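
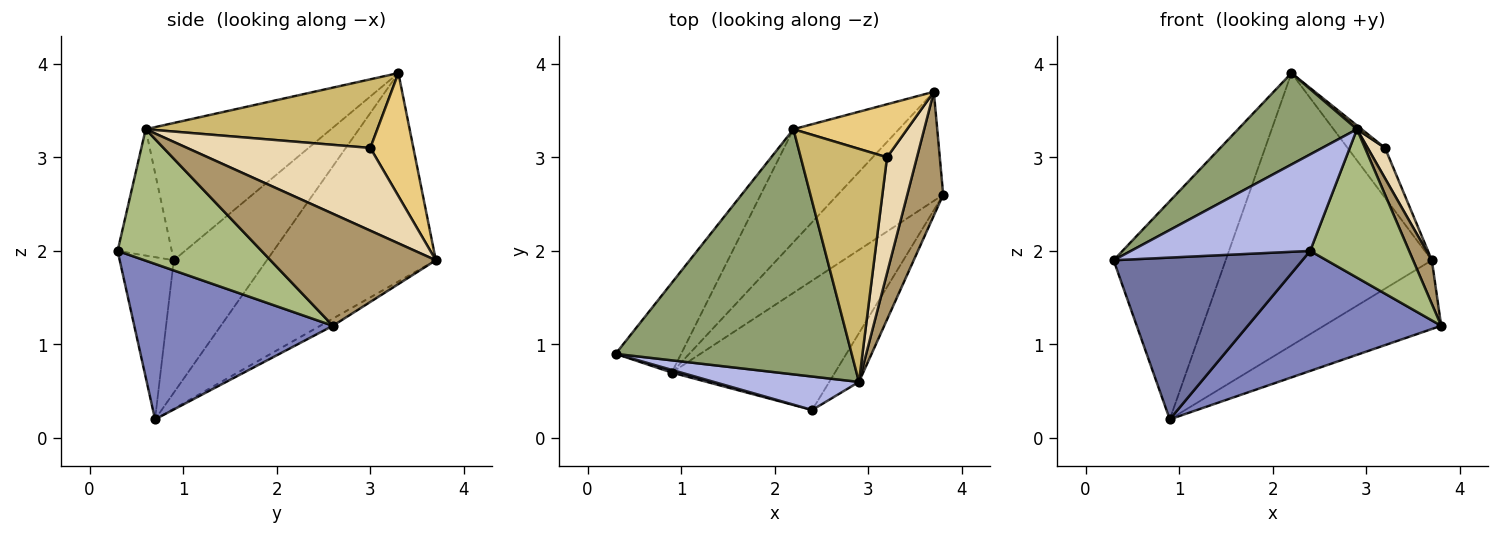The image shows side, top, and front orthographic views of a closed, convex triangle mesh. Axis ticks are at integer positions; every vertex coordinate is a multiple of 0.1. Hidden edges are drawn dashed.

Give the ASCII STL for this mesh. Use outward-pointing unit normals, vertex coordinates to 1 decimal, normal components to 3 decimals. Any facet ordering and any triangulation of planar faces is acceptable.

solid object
 facet normal -0.275 -0.961 0.016
  outer loop
   vertex 0.9 0.7 0.2
   vertex 2.4 0.3 2.0
   vertex 0.3 0.9 1.9
  endloop
 endfacet
 facet normal 0.573 -0.558 -0.601
  outer loop
   vertex 0.9 0.7 0.2
   vertex 3.8 2.6 1.2
   vertex 2.4 0.3 2.0
  endloop
 endfacet
 facet normal -0.609 0.733 -0.301
  outer loop
   vertex 0.9 0.7 0.2
   vertex 0.3 0.9 1.9
   vertex 2.2 3.3 3.9
  endloop
 endfacet
 facet normal -0.275 -0.908 0.315
  outer loop
   vertex 2.9 0.6 3.3
   vertex 0.3 0.9 1.9
   vertex 2.4 0.3 2.0
  endloop
 endfacet
 facet normal -0.478 -0.307 0.823
  outer loop
   vertex 2.9 0.6 3.3
   vertex 2.2 3.3 3.9
   vertex 0.3 0.9 1.9
  endloop
 endfacet
 facet normal 0.810 -0.557 -0.183
  outer loop
   vertex 2.9 0.6 3.3
   vertex 2.4 0.3 2.0
   vertex 3.8 2.6 1.2
  endloop
 endfacet
 facet normal -0.057 0.532 -0.845
  outer loop
   vertex 3.7 3.7 1.9
   vertex 3.8 2.6 1.2
   vertex 0.9 0.7 0.2
  endloop
 endfacet
 facet normal -0.604 0.736 -0.305
  outer loop
   vertex 3.7 3.7 1.9
   vertex 0.9 0.7 0.2
   vertex 2.2 3.3 3.9
  endloop
 endfacet
 facet normal 0.947 -0.107 0.304
  outer loop
   vertex 3.7 3.7 1.9
   vertex 2.9 0.6 3.3
   vertex 3.8 2.6 1.2
  endloop
 endfacet
 facet normal 0.622 -0.013 0.783
  outer loop
   vertex 3.2 3.0 3.1
   vertex 2.2 3.3 3.9
   vertex 2.9 0.6 3.3
  endloop
 endfacet
 facet normal 0.619 0.538 0.572
  outer loop
   vertex 3.2 3.0 3.1
   vertex 3.7 3.7 1.9
   vertex 2.2 3.3 3.9
  endloop
 endfacet
 facet normal 0.937 -0.089 0.338
  outer loop
   vertex 3.2 3.0 3.1
   vertex 2.9 0.6 3.3
   vertex 3.7 3.7 1.9
  endloop
 endfacet
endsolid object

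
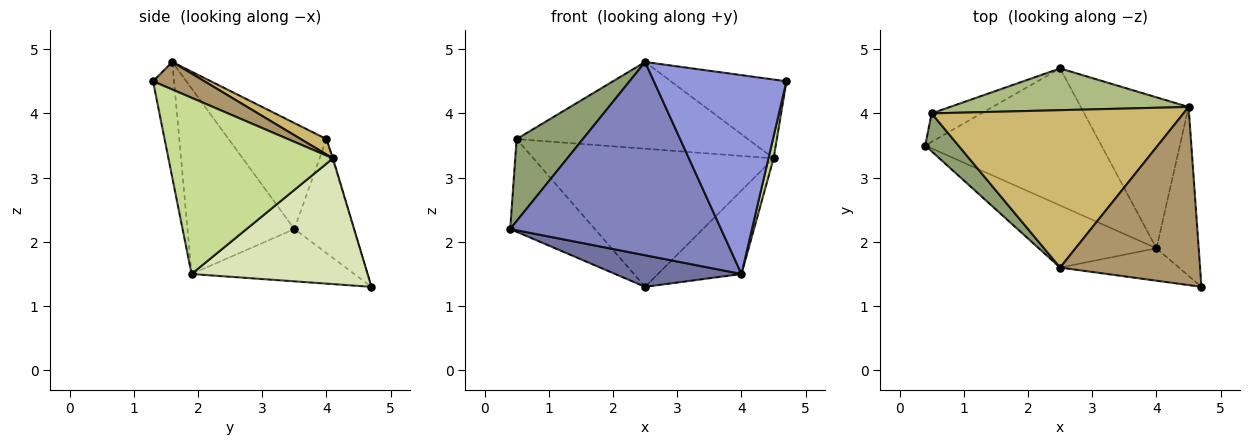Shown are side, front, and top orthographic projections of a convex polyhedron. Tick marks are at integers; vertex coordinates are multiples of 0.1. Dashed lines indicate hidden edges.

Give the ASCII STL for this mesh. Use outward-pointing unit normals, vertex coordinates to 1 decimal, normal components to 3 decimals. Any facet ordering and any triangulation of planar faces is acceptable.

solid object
 facet normal -0.278 -0.216 -0.936
  outer loop
   vertex 4.0 1.9 1.5
   vertex 0.4 3.5 2.2
   vertex 2.5 4.7 1.3
  endloop
 endfacet
 facet normal -0.435 -0.857 -0.276
  outer loop
   vertex 4.0 1.9 1.5
   vertex 2.5 1.6 4.8
   vertex 0.4 3.5 2.2
  endloop
 endfacet
 facet normal -0.155 -0.975 -0.159
  outer loop
   vertex 4.0 1.9 1.5
   vertex 4.7 1.3 4.5
   vertex 2.5 1.6 4.8
  endloop
 endfacet
 facet normal -0.558 0.793 -0.244
  outer loop
   vertex 0.5 4.0 3.6
   vertex 2.5 4.7 1.3
   vertex 0.4 3.5 2.2
  endloop
 endfacet
 facet normal -0.802 -0.543 0.251
  outer loop
   vertex 0.5 4.0 3.6
   vertex 0.4 3.5 2.2
   vertex 2.5 1.6 4.8
  endloop
 endfacet
 facet normal -0.002 0.957 0.289
  outer loop
   vertex 4.5 4.1 3.3
   vertex 2.5 4.7 1.3
   vertex 0.5 4.0 3.6
  endloop
 endfacet
 facet normal 0.972 -0.030 -0.233
  outer loop
   vertex 4.5 4.1 3.3
   vertex 4.7 1.3 4.5
   vertex 4.0 1.9 1.5
  endloop
 endfacet
 facet normal 0.714 0.339 -0.613
  outer loop
   vertex 4.5 4.1 3.3
   vertex 4.0 1.9 1.5
   vertex 2.5 4.7 1.3
  endloop
 endfacet
 facet normal 0.177 0.398 0.900
  outer loop
   vertex 4.5 4.1 3.3
   vertex 2.5 1.6 4.8
   vertex 4.7 1.3 4.5
  endloop
 endfacet
 facet normal 0.054 0.482 0.875
  outer loop
   vertex 4.5 4.1 3.3
   vertex 0.5 4.0 3.6
   vertex 2.5 1.6 4.8
  endloop
 endfacet
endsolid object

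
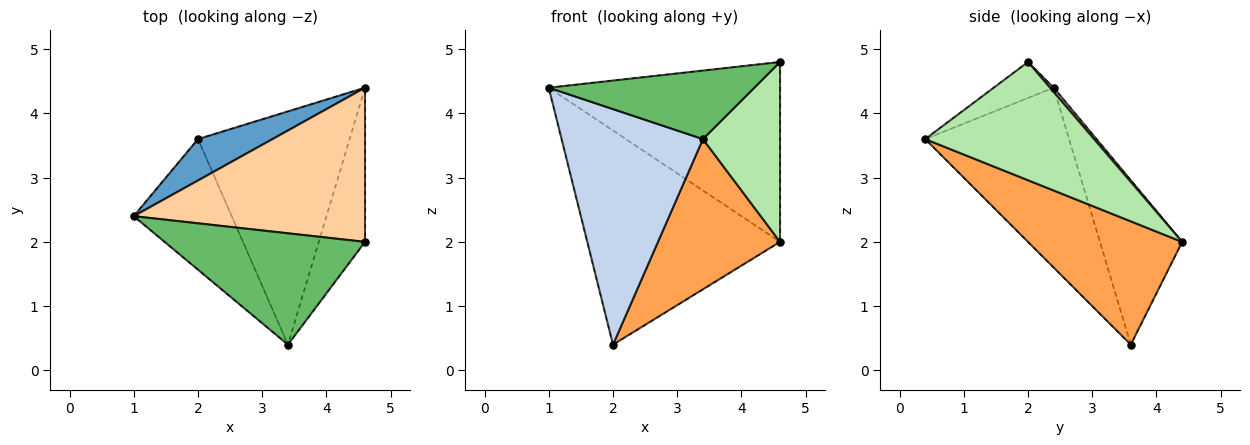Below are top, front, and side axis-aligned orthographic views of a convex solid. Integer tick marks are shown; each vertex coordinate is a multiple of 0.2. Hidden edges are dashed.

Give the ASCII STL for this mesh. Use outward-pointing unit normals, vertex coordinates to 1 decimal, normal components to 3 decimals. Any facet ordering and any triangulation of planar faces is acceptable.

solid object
 facet normal -0.386 0.906 0.175
  outer loop
   vertex 2.0 3.6 0.4
   vertex 1.0 2.4 4.4
   vertex 4.6 4.4 2.0
  endloop
 endfacet
 facet normal -0.665 -0.653 -0.362
  outer loop
   vertex 2.0 3.6 0.4
   vertex 3.4 0.4 3.6
   vertex 1.0 2.4 4.4
  endloop
 endfacet
 facet normal 0.565 -0.447 -0.694
  outer loop
   vertex 2.0 3.6 0.4
   vertex 4.6 4.4 2.0
   vertex 3.4 0.4 3.6
  endloop
 endfacet
 facet normal 0.012 0.759 0.651
  outer loop
   vertex 4.6 2.0 4.8
   vertex 4.6 4.4 2.0
   vertex 1.0 2.4 4.4
  endloop
 endfacet
 facet normal -0.151 -0.518 0.842
  outer loop
   vertex 4.6 2.0 4.8
   vertex 1.0 2.4 4.4
   vertex 3.4 0.4 3.6
  endloop
 endfacet
 facet normal 0.857 -0.391 -0.335
  outer loop
   vertex 4.6 2.0 4.8
   vertex 3.4 0.4 3.6
   vertex 4.6 4.4 2.0
  endloop
 endfacet
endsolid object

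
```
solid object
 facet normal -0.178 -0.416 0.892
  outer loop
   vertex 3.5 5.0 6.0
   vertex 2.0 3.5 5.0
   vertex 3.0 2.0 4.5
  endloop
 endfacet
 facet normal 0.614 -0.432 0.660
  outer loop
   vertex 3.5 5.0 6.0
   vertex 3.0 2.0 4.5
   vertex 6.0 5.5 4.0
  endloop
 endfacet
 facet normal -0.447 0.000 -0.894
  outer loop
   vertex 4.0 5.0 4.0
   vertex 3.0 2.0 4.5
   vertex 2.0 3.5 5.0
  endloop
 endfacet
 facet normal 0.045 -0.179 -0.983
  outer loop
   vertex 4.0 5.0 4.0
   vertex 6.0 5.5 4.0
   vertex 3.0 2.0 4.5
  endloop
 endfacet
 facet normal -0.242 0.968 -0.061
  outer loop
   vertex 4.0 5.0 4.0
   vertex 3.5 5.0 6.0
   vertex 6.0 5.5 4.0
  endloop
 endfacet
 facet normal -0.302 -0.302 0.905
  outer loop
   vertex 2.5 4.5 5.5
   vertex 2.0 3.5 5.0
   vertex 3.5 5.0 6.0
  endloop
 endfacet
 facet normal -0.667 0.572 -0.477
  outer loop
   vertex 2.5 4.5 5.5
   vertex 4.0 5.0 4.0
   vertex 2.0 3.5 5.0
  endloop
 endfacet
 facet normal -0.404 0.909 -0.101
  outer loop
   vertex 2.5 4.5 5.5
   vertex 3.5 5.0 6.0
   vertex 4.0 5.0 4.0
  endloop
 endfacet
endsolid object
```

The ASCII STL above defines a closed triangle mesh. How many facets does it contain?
8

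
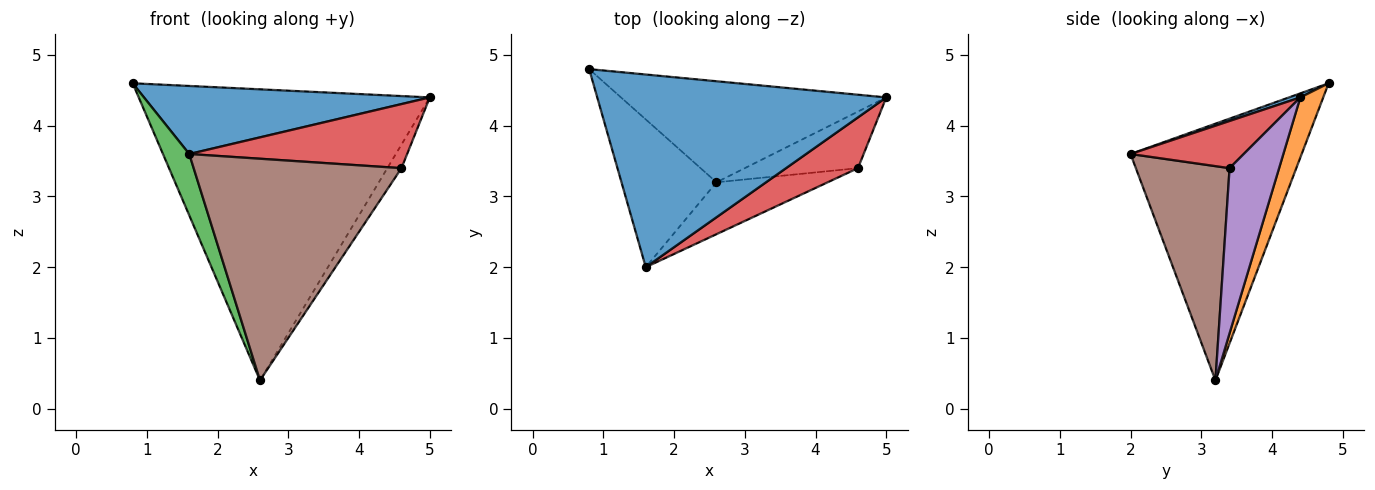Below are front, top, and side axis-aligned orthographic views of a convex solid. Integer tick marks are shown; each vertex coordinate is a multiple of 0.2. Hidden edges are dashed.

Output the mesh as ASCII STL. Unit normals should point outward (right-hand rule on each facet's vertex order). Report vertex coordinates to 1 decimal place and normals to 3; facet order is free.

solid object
 facet normal 0.013 -0.333 0.943
  outer loop
   vertex 1.6 2.0 3.6
   vertex 5.0 4.4 4.4
   vertex 0.8 4.8 4.6
  endloop
 endfacet
 facet normal 0.074 0.942 -0.327
  outer loop
   vertex 2.6 3.2 0.4
   vertex 0.8 4.8 4.6
   vertex 5.0 4.4 4.4
  endloop
 endfacet
 facet normal -0.928 -0.143 -0.344
  outer loop
   vertex 2.6 3.2 0.4
   vertex 1.6 2.0 3.6
   vertex 0.8 4.8 4.6
  endloop
 endfacet
 facet normal 0.377 -0.726 0.575
  outer loop
   vertex 4.6 3.4 3.4
   vertex 5.0 4.4 4.4
   vertex 1.6 2.0 3.6
  endloop
 endfacet
 facet normal 0.803 0.229 -0.550
  outer loop
   vertex 4.6 3.4 3.4
   vertex 2.6 3.2 0.4
   vertex 5.0 4.4 4.4
  endloop
 endfacet
 facet normal 0.402 -0.891 -0.209
  outer loop
   vertex 4.6 3.4 3.4
   vertex 1.6 2.0 3.6
   vertex 2.6 3.2 0.4
  endloop
 endfacet
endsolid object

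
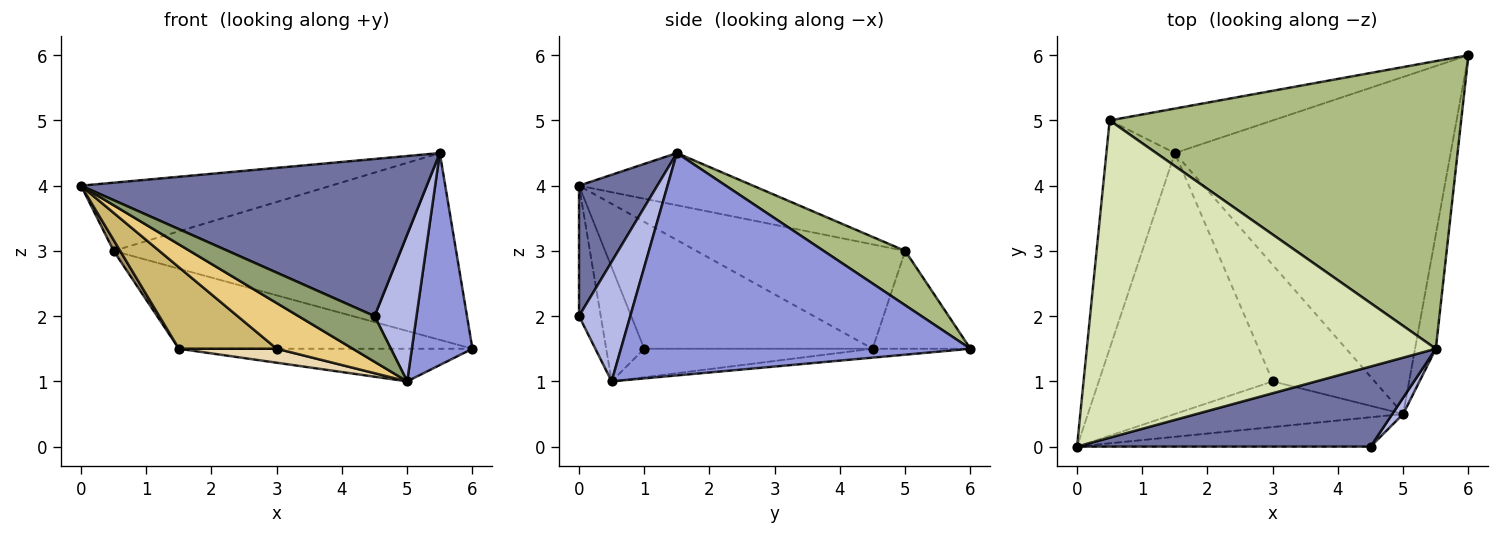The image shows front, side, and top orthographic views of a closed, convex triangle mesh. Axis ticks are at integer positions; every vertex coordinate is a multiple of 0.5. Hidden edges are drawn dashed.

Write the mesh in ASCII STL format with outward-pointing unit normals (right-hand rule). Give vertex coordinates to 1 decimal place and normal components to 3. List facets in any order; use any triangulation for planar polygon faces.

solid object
 facet normal 0.198 -0.873 0.445
  outer loop
   vertex 5.5 1.5 4.5
   vertex 0.0 0.0 4.0
   vertex 4.5 0.0 2.0
  endloop
 endfacet
 facet normal -0.032 0.096 -0.995
  outer loop
   vertex 5.0 0.5 1.0
   vertex 1.5 4.5 1.5
   vertex 6.0 6.0 1.5
  endloop
 endfacet
 facet normal 0.981 -0.170 -0.092
  outer loop
   vertex 5.0 0.5 1.0
   vertex 6.0 6.0 1.5
   vertex 5.5 1.5 4.5
  endloop
 endfacet
 facet normal 0.772 -0.632 0.070
  outer loop
   vertex 5.0 0.5 1.0
   vertex 5.5 1.5 4.5
   vertex 4.5 0.0 2.0
  endloop
 endfacet
 facet normal -0.234 -0.818 -0.526
  outer loop
   vertex 5.0 0.5 1.0
   vertex 4.5 0.0 2.0
   vertex 0.0 0.0 4.0
  endloop
 endfacet
 facet normal 0.129 0.540 0.832
  outer loop
   vertex 0.5 5.0 3.0
   vertex 5.5 1.5 4.5
   vertex 6.0 6.0 1.5
  endloop
 endfacet
 facet normal -0.280 0.839 -0.466
  outer loop
   vertex 0.5 5.0 3.0
   vertex 6.0 6.0 1.5
   vertex 1.5 4.5 1.5
  endloop
 endfacet
 facet normal -0.145 0.208 0.967
  outer loop
   vertex 0.5 5.0 3.0
   vertex 0.0 0.0 4.0
   vertex 5.5 1.5 4.5
  endloop
 endfacet
 facet normal -0.836 -0.026 -0.548
  outer loop
   vertex 0.5 5.0 3.0
   vertex 1.5 4.5 1.5
   vertex 0.0 0.0 4.0
  endloop
 endfacet
 facet normal -0.571 -0.245 -0.783
  outer loop
   vertex 3.0 1.0 1.5
   vertex 0.0 0.0 4.0
   vertex 1.5 4.5 1.5
  endloop
 endfacet
 facet normal -0.333 -0.667 -0.667
  outer loop
   vertex 3.0 1.0 1.5
   vertex 5.0 0.5 1.0
   vertex 0.0 0.0 4.0
  endloop
 endfacet
 facet normal -0.268 -0.115 -0.957
  outer loop
   vertex 3.0 1.0 1.5
   vertex 1.5 4.5 1.5
   vertex 5.0 0.5 1.0
  endloop
 endfacet
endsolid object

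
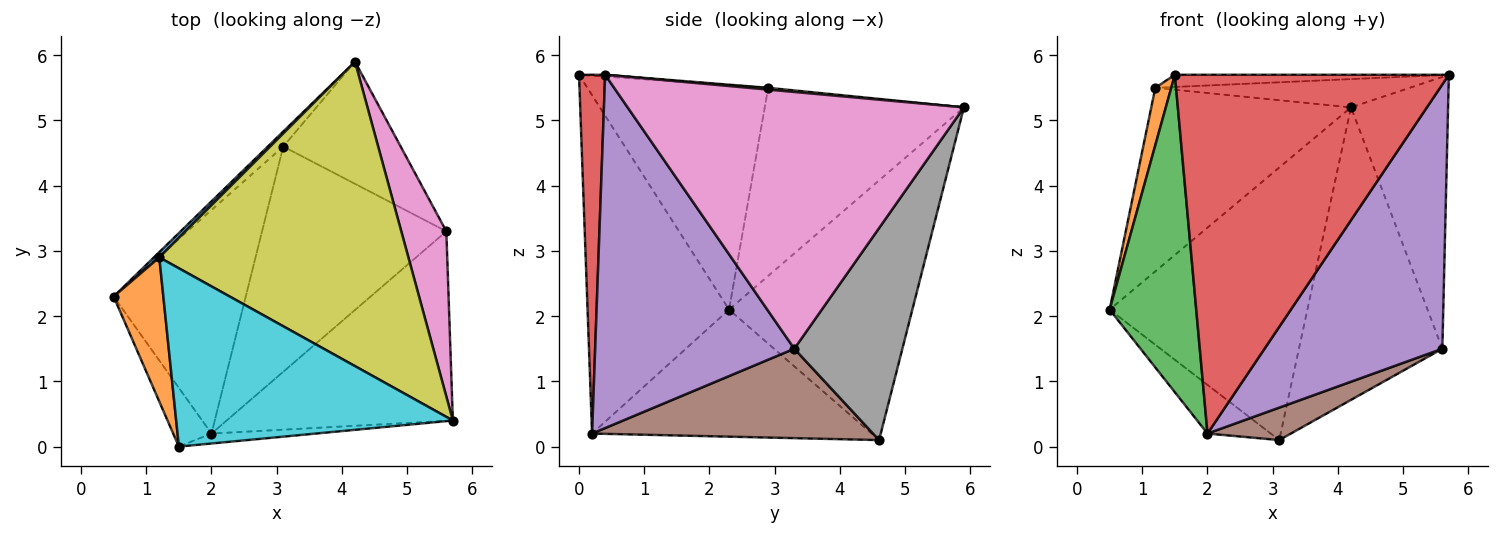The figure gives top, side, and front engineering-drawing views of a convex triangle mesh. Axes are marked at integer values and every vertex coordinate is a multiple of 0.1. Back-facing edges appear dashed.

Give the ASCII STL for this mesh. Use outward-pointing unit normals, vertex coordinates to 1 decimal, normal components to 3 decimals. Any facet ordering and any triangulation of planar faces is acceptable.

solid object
 facet normal -0.679 0.733 -0.040
  outer loop
   vertex 3.1 4.6 0.1
   vertex 0.5 2.3 2.1
   vertex 4.2 5.9 5.2
  endloop
 endfacet
 facet normal -0.685 0.155 -0.712
  outer loop
   vertex 2.0 0.2 0.2
   vertex 0.5 2.3 2.1
   vertex 3.1 4.6 0.1
  endloop
 endfacet
 facet normal -0.849 -0.520 -0.096
  outer loop
   vertex 1.5 0.0 5.7
   vertex 0.5 2.3 2.1
   vertex 2.0 0.2 0.2
  endloop
 endfacet
 facet normal 0.095 -0.995 -0.028
  outer loop
   vertex 1.5 0.0 5.7
   vertex 2.0 0.2 0.2
   vertex 5.7 0.4 5.7
  endloop
 endfacet
 facet normal 0.673 -0.601 -0.431
  outer loop
   vertex 5.6 3.3 1.5
   vertex 5.7 0.4 5.7
   vertex 2.0 0.2 0.2
  endloop
 endfacet
 facet normal 0.433 -0.128 -0.892
  outer loop
   vertex 5.6 3.3 1.5
   vertex 2.0 0.2 0.2
   vertex 3.1 4.6 0.1
  endloop
 endfacet
 facet normal 0.947 0.273 0.166
  outer loop
   vertex 5.6 3.3 1.5
   vertex 4.2 5.9 5.2
   vertex 5.7 0.4 5.7
  endloop
 endfacet
 facet normal 0.571 0.758 -0.316
  outer loop
   vertex 5.6 3.3 1.5
   vertex 3.1 4.6 0.1
   vertex 4.2 5.9 5.2
  endloop
 endfacet
 facet normal 0.007 0.092 0.996
  outer loop
   vertex 1.2 2.9 5.5
   vertex 5.7 0.4 5.7
   vertex 4.2 5.9 5.2
  endloop
 endfacet
 facet normal -0.006 0.068 0.998
  outer loop
   vertex 1.2 2.9 5.5
   vertex 1.5 0.0 5.7
   vertex 5.7 0.4 5.7
  endloop
 endfacet
 facet normal -0.706 0.708 0.020
  outer loop
   vertex 1.2 2.9 5.5
   vertex 4.2 5.9 5.2
   vertex 0.5 2.3 2.1
  endloop
 endfacet
 facet normal -0.973 -0.086 0.215
  outer loop
   vertex 1.2 2.9 5.5
   vertex 0.5 2.3 2.1
   vertex 1.5 0.0 5.7
  endloop
 endfacet
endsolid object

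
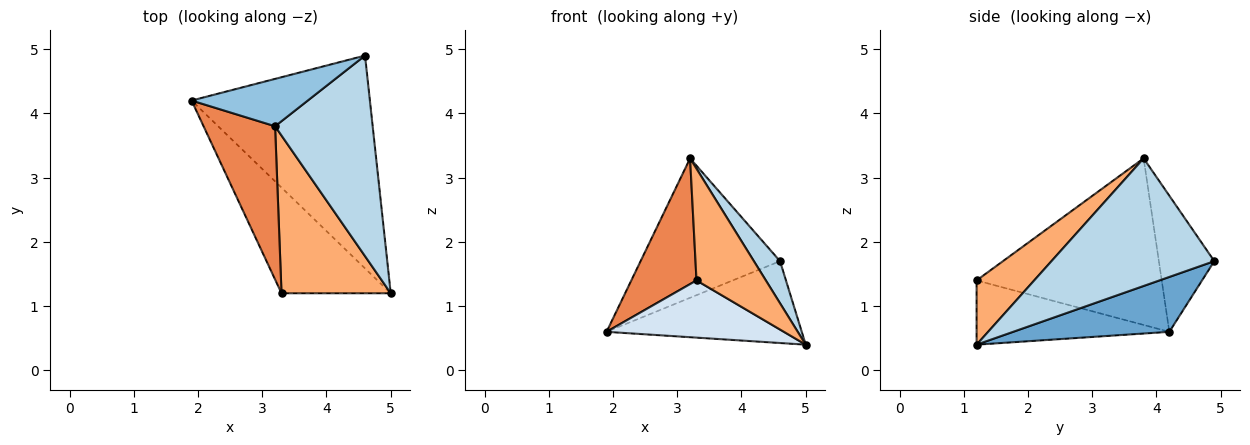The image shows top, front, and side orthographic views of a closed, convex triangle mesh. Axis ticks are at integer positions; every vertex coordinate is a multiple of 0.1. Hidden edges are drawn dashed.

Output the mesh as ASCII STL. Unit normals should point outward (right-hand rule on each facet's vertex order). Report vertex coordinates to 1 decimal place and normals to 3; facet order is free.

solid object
 facet normal 0.276 0.345 -0.897
  outer loop
   vertex 4.6 4.9 1.7
   vertex 5.0 1.2 0.4
   vertex 1.9 4.2 0.6
  endloop
 endfacet
 facet normal -0.352 0.886 0.301
  outer loop
   vertex 3.2 3.8 3.3
   vertex 4.6 4.9 1.7
   vertex 1.9 4.2 0.6
  endloop
 endfacet
 facet normal 0.788 -0.127 0.603
  outer loop
   vertex 3.2 3.8 3.3
   vertex 5.0 1.2 0.4
   vertex 4.6 4.9 1.7
  endloop
 endfacet
 facet normal -0.459 -0.423 -0.781
  outer loop
   vertex 3.3 1.2 1.4
   vertex 1.9 4.2 0.6
   vertex 5.0 1.2 0.4
  endloop
 endfacet
 facet normal -0.874 -0.308 0.375
  outer loop
   vertex 3.3 1.2 1.4
   vertex 3.2 3.8 3.3
   vertex 1.9 4.2 0.6
  endloop
 endfacet
 facet normal 0.433 -0.521 0.736
  outer loop
   vertex 3.3 1.2 1.4
   vertex 5.0 1.2 0.4
   vertex 3.2 3.8 3.3
  endloop
 endfacet
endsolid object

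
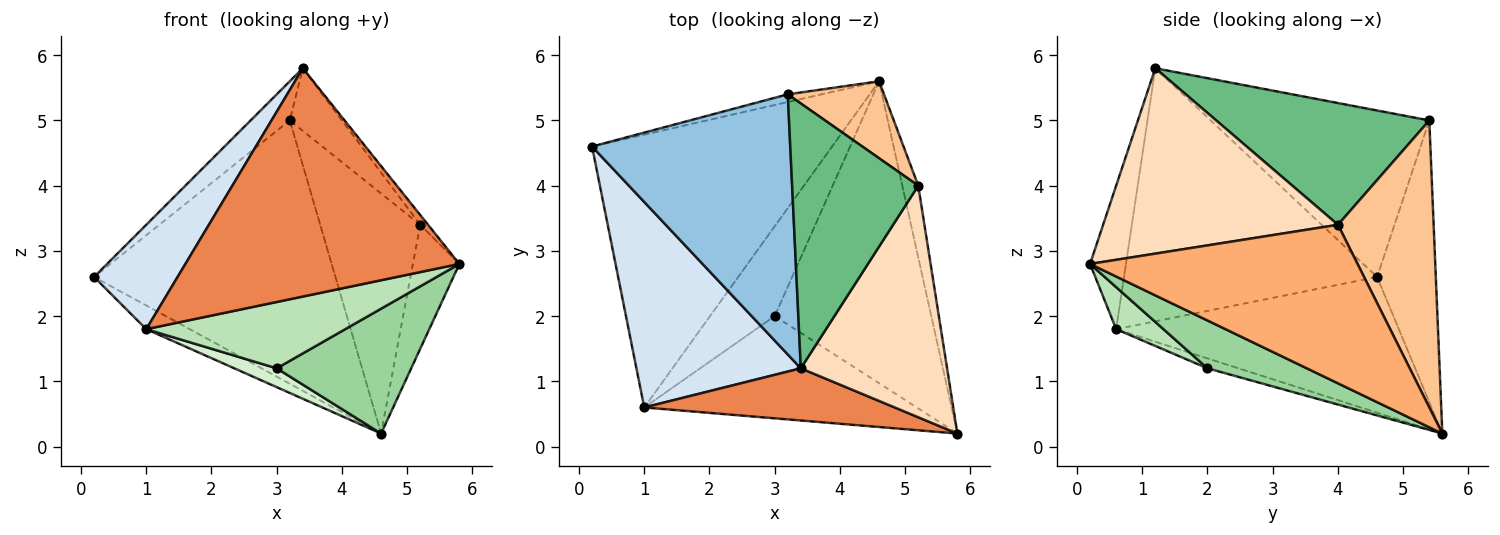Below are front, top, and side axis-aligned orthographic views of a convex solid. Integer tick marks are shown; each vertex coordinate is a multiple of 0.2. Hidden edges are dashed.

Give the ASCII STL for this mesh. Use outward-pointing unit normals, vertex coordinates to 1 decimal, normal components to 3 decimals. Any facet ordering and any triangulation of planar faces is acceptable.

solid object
 facet normal -0.236 0.971 -0.028
  outer loop
   vertex 3.2 5.4 5.0
   vertex 4.6 5.6 0.2
   vertex 0.2 4.6 2.6
  endloop
 endfacet
 facet normal -0.639 0.114 0.761
  outer loop
   vertex 3.2 5.4 5.0
   vertex 0.2 4.6 2.6
   vertex 3.4 1.2 5.8
  endloop
 endfacet
 facet normal -0.491 0.075 -0.868
  outer loop
   vertex 1.0 0.6 1.8
   vertex 0.2 4.6 2.6
   vertex 4.6 5.6 0.2
  endloop
 endfacet
 facet normal -0.808 -0.267 0.525
  outer loop
   vertex 1.0 0.6 1.8
   vertex 3.4 1.2 5.8
   vertex 0.2 4.6 2.6
  endloop
 endfacet
 facet normal -0.127 -0.967 0.221
  outer loop
   vertex 1.0 0.6 1.8
   vertex 5.8 0.2 2.8
   vertex 3.4 1.2 5.8
  endloop
 endfacet
 facet normal 0.980 0.170 -0.099
  outer loop
   vertex 5.2 4.0 3.4
   vertex 5.8 0.2 2.8
   vertex 4.6 5.6 0.2
  endloop
 endfacet
 facet normal 0.673 0.704 0.226
  outer loop
   vertex 5.2 4.0 3.4
   vertex 4.6 5.6 0.2
   vertex 3.2 5.4 5.0
  endloop
 endfacet
 facet normal 0.785 0.026 0.619
  outer loop
   vertex 5.2 4.0 3.4
   vertex 3.4 1.2 5.8
   vertex 5.8 0.2 2.8
  endloop
 endfacet
 facet normal 0.685 0.168 0.709
  outer loop
   vertex 5.2 4.0 3.4
   vertex 3.2 5.4 5.0
   vertex 3.4 1.2 5.8
  endloop
 endfacet
 facet normal 0.272 -0.368 -0.889
  outer loop
   vertex 3.0 2.0 1.2
   vertex 4.6 5.6 0.2
   vertex 5.8 0.2 2.8
  endloop
 endfacet
 facet normal 0.128 -0.540 -0.832
  outer loop
   vertex 3.0 2.0 1.2
   vertex 5.8 0.2 2.8
   vertex 1.0 0.6 1.8
  endloop
 endfacet
 facet normal -0.148 -0.203 -0.968
  outer loop
   vertex 3.0 2.0 1.2
   vertex 1.0 0.6 1.8
   vertex 4.6 5.6 0.2
  endloop
 endfacet
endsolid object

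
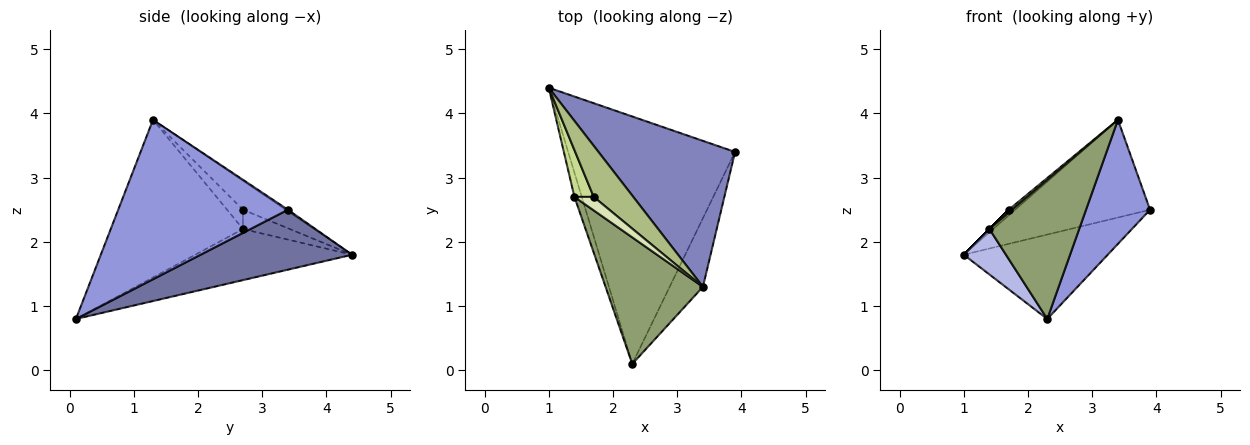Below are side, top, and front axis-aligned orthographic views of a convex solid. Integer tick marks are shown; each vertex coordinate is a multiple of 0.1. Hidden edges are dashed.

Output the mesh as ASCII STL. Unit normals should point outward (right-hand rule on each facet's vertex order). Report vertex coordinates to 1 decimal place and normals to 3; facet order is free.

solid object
 facet normal 0.322 0.306 -0.896
  outer loop
   vertex 2.3 0.1 0.8
   vertex 1.0 4.4 1.8
   vertex 3.9 3.4 2.5
  endloop
 endfacet
 facet normal -0.009 0.556 0.831
  outer loop
   vertex 3.4 1.3 3.9
   vertex 3.9 3.4 2.5
   vertex 1.0 4.4 1.8
  endloop
 endfacet
 facet normal 0.918 -0.346 -0.192
  outer loop
   vertex 3.4 1.3 3.9
   vertex 2.3 0.1 0.8
   vertex 3.9 3.4 2.5
  endloop
 endfacet
 facet normal -0.957 -0.257 -0.137
  outer loop
   vertex 1.4 2.7 2.2
   vertex 1.0 4.4 1.8
   vertex 2.3 0.1 0.8
  endloop
 endfacet
 facet normal -0.737 -0.500 0.455
  outer loop
   vertex 1.4 2.7 2.2
   vertex 2.3 0.1 0.8
   vertex 3.4 1.3 3.9
  endloop
 endfacet
 facet normal -0.589 0.088 0.803
  outer loop
   vertex 1.7 2.7 2.5
   vertex 3.4 1.3 3.9
   vertex 1.0 4.4 1.8
  endloop
 endfacet
 facet normal -0.707 0.000 0.707
  outer loop
   vertex 1.7 2.7 2.5
   vertex 1.0 4.4 1.8
   vertex 1.4 2.7 2.2
  endloop
 endfacet
 facet normal -0.699 -0.150 0.699
  outer loop
   vertex 1.7 2.7 2.5
   vertex 1.4 2.7 2.2
   vertex 3.4 1.3 3.9
  endloop
 endfacet
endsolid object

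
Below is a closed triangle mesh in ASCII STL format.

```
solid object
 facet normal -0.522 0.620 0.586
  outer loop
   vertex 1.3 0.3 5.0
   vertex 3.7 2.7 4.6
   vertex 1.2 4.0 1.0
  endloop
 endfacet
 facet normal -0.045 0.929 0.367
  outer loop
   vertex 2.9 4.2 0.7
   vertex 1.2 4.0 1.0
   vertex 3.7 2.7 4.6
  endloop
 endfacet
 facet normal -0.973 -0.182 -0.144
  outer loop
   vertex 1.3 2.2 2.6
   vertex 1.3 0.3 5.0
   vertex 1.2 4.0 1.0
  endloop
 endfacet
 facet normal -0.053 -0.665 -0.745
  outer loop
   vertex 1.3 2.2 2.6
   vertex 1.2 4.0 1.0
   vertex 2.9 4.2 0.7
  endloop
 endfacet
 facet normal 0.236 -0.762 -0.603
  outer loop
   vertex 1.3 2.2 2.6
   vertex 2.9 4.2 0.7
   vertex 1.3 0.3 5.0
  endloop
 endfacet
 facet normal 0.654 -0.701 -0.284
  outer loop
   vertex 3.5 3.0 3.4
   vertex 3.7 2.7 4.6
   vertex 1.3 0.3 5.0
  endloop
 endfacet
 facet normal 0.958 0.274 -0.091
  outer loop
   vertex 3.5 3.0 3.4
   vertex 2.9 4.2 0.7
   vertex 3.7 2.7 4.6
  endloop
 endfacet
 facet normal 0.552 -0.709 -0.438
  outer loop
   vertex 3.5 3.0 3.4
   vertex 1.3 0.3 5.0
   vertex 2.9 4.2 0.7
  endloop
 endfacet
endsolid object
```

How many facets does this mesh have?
8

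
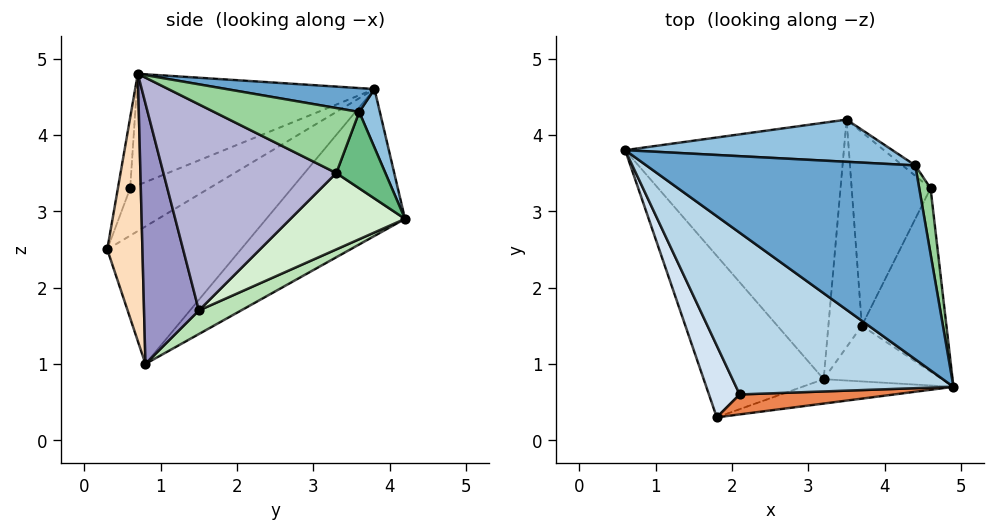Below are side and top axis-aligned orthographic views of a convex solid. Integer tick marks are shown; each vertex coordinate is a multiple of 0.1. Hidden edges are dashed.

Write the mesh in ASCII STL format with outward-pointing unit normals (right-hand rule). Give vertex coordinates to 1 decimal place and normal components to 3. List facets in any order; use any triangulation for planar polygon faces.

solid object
 facet normal 0.087 0.184 0.979
  outer loop
   vertex 4.4 3.6 4.3
   vertex 0.6 3.8 4.6
   vertex 4.9 0.7 4.8
  endloop
 endfacet
 facet normal 0.077 0.933 0.351
  outer loop
   vertex 4.4 3.6 4.3
   vertex 3.5 4.2 2.9
   vertex 0.6 3.8 4.6
  endloop
 endfacet
 facet normal -0.395 -0.499 0.771
  outer loop
   vertex 2.1 0.6 3.3
   vertex 4.9 0.7 4.8
   vertex 0.6 3.8 4.6
  endloop
 endfacet
 facet normal -0.714 -0.523 0.464
  outer loop
   vertex 2.1 0.6 3.3
   vertex 0.6 3.8 4.6
   vertex 1.8 0.3 2.5
  endloop
 endfacet
 facet normal -0.185 -0.895 0.405
  outer loop
   vertex 2.1 0.6 3.3
   vertex 1.8 0.3 2.5
   vertex 4.9 0.7 4.8
  endloop
 endfacet
 facet normal -0.746 0.135 -0.652
  outer loop
   vertex 3.2 0.8 1.0
   vertex 1.8 0.3 2.5
   vertex 0.6 3.8 4.6
  endloop
 endfacet
 facet normal -0.496 0.457 -0.739
  outer loop
   vertex 3.2 0.8 1.0
   vertex 0.6 3.8 4.6
   vertex 3.5 4.2 2.9
  endloop
 endfacet
 facet normal 0.215 -0.969 -0.122
  outer loop
   vertex 3.2 0.8 1.0
   vertex 4.9 0.7 4.8
   vertex 1.8 0.3 2.5
  endloop
 endfacet
 facet normal 0.665 0.739 -0.111
  outer loop
   vertex 4.6 3.3 3.5
   vertex 3.5 4.2 2.9
   vertex 4.4 3.6 4.3
  endloop
 endfacet
 facet normal 0.966 0.196 0.168
  outer loop
   vertex 4.6 3.3 3.5
   vertex 4.4 3.6 4.3
   vertex 4.9 0.7 4.8
  endloop
 endfacet
 facet normal 0.534 0.376 -0.757
  outer loop
   vertex 3.7 1.5 1.7
   vertex 3.2 0.8 1.0
   vertex 3.5 4.2 2.9
  endloop
 endfacet
 facet normal 0.652 0.348 -0.674
  outer loop
   vertex 3.7 1.5 1.7
   vertex 3.5 4.2 2.9
   vertex 4.6 3.3 3.5
  endloop
 endfacet
 facet normal 0.886 -0.230 -0.402
  outer loop
   vertex 3.7 1.5 1.7
   vertex 4.9 0.7 4.8
   vertex 3.2 0.8 1.0
  endloop
 endfacet
 facet normal 0.922 -0.083 -0.378
  outer loop
   vertex 3.7 1.5 1.7
   vertex 4.6 3.3 3.5
   vertex 4.9 0.7 4.8
  endloop
 endfacet
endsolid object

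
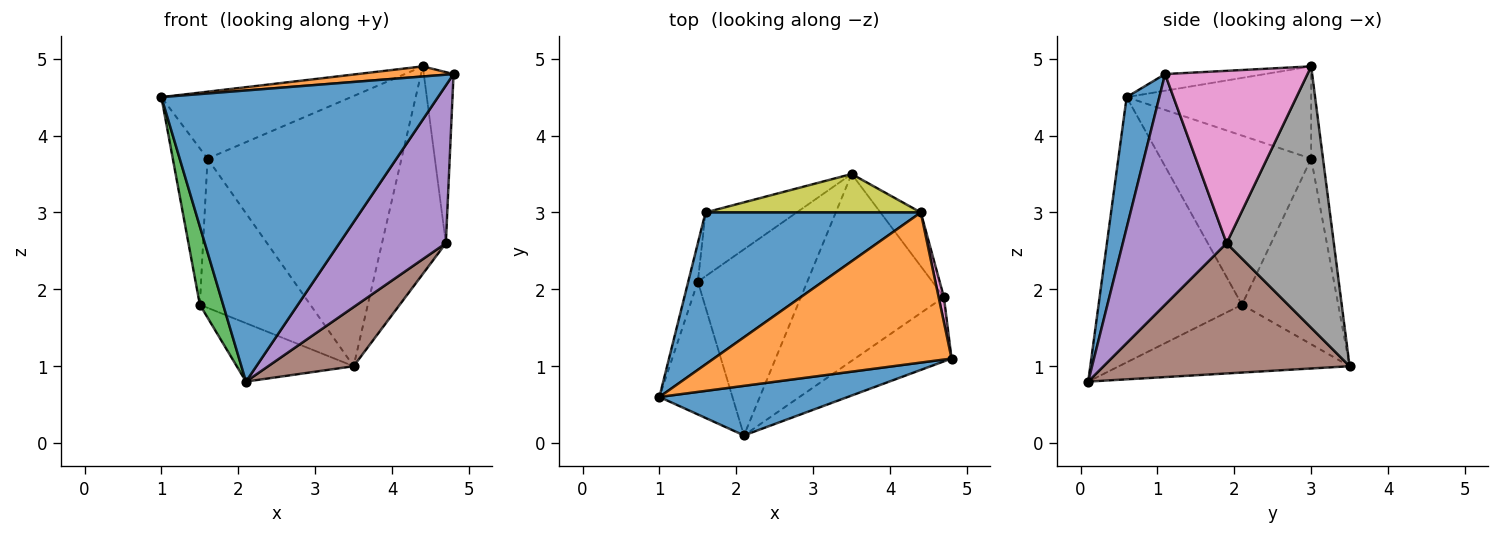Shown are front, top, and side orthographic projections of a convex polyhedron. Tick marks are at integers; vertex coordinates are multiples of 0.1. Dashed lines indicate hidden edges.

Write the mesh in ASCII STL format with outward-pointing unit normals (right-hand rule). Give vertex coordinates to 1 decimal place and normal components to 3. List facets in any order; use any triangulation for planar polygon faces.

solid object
 facet normal 0.116 -0.979 0.167
  outer loop
   vertex 2.1 0.1 0.8
   vertex 4.8 1.1 4.8
   vertex 1.0 0.6 4.5
  endloop
 endfacet
 facet normal -0.070 -0.067 0.995
  outer loop
   vertex 4.4 3.0 4.9
   vertex 1.0 0.6 4.5
   vertex 4.8 1.1 4.8
  endloop
 endfacet
 facet normal -0.953 -0.155 -0.262
  outer loop
   vertex 1.5 2.1 1.8
   vertex 2.1 0.1 0.8
   vertex 1.0 0.6 4.5
  endloop
 endfacet
 facet normal -0.509 0.258 -0.821
  outer loop
   vertex 1.5 2.1 1.8
   vertex 3.5 3.5 1.0
   vertex 2.1 0.1 0.8
  endloop
 endfacet
 facet normal 0.670 -0.687 -0.280
  outer loop
   vertex 4.7 1.9 2.6
   vertex 4.8 1.1 4.8
   vertex 2.1 0.1 0.8
  endloop
 endfacet
 facet normal 0.656 -0.228 -0.720
  outer loop
   vertex 4.7 1.9 2.6
   vertex 2.1 0.1 0.8
   vertex 3.5 3.5 1.0
  endloop
 endfacet
 facet normal 0.978 0.204 0.030
  outer loop
   vertex 4.7 1.9 2.6
   vertex 4.4 3.0 4.9
   vertex 4.8 1.1 4.8
  endloop
 endfacet
 facet normal 0.852 0.507 -0.132
  outer loop
   vertex 4.7 1.9 2.6
   vertex 3.5 3.5 1.0
   vertex 4.4 3.0 4.9
  endloop
 endfacet
 facet normal -0.060 0.988 0.141
  outer loop
   vertex 1.6 3.0 3.7
   vertex 4.4 3.0 4.9
   vertex 3.5 3.5 1.0
  endloop
 endfacet
 facet normal -0.625 0.718 -0.307
  outer loop
   vertex 1.6 3.0 3.7
   vertex 3.5 3.5 1.0
   vertex 1.5 2.1 1.8
  endloop
 endfacet
 facet normal -0.365 0.375 0.852
  outer loop
   vertex 1.6 3.0 3.7
   vertex 1.0 0.6 4.5
   vertex 4.4 3.0 4.9
  endloop
 endfacet
 facet normal -0.973 0.225 -0.055
  outer loop
   vertex 1.6 3.0 3.7
   vertex 1.5 2.1 1.8
   vertex 1.0 0.6 4.5
  endloop
 endfacet
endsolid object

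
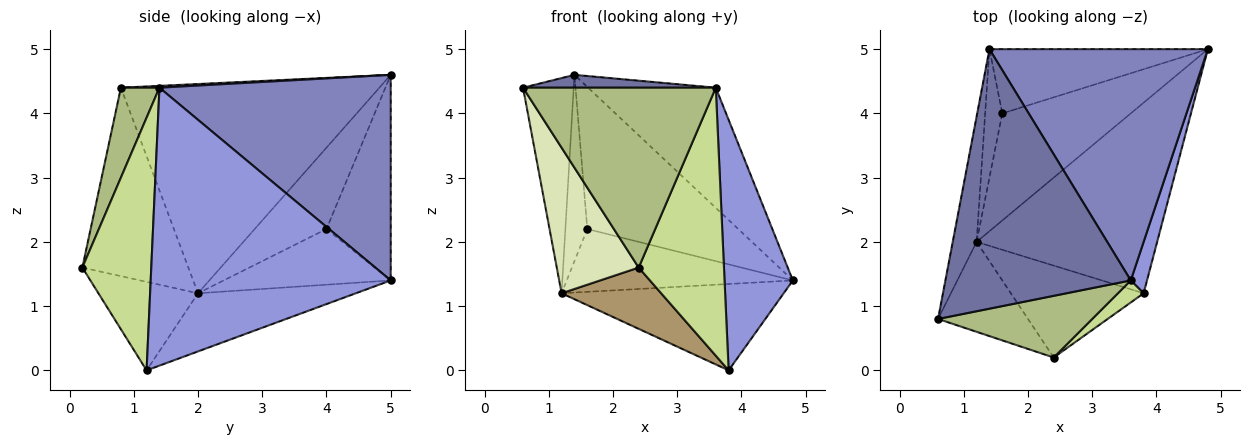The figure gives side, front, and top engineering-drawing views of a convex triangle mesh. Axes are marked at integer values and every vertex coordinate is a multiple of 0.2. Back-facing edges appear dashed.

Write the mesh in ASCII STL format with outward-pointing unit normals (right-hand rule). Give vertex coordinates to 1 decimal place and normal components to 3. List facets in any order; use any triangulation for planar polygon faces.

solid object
 facet normal 0.010 -0.049 0.999
  outer loop
   vertex 3.6 1.4 4.4
   vertex 1.4 5.0 4.6
   vertex 0.6 0.8 4.4
  endloop
 endfacet
 facet normal 0.641 0.354 0.681
  outer loop
   vertex 3.6 1.4 4.4
   vertex 4.8 5.0 1.4
   vertex 1.4 5.0 4.6
  endloop
 endfacet
 facet normal 0.960 -0.273 0.056
  outer loop
   vertex 3.6 1.4 4.4
   vertex 3.8 1.2 0.0
   vertex 4.8 5.0 1.4
  endloop
 endfacet
 facet normal -0.975 0.191 -0.111
  outer loop
   vertex 1.2 2.0 1.2
   vertex 0.6 0.8 4.4
   vertex 1.4 5.0 4.6
  endloop
 endfacet
 facet normal -0.282 0.396 -0.874
  outer loop
   vertex 1.2 2.0 1.2
   vertex 4.8 5.0 1.4
   vertex 3.8 1.2 0.0
  endloop
 endfacet
 facet normal 0.186 -0.929 0.319
  outer loop
   vertex 2.4 0.2 1.6
   vertex 3.6 1.4 4.4
   vertex 0.6 0.8 4.4
  endloop
 endfacet
 facet normal 0.627 -0.776 0.064
  outer loop
   vertex 2.4 0.2 1.6
   vertex 3.8 1.2 0.0
   vertex 3.6 1.4 4.4
  endloop
 endfacet
 facet normal -0.740 -0.572 -0.353
  outer loop
   vertex 2.4 0.2 1.6
   vertex 0.6 0.8 4.4
   vertex 1.2 2.0 1.2
  endloop
 endfacet
 facet normal -0.485 -0.485 -0.728
  outer loop
   vertex 2.4 0.2 1.6
   vertex 1.2 2.0 1.2
   vertex 3.8 1.2 0.0
  endloop
 endfacet
 facet normal -0.362 0.850 -0.384
  outer loop
   vertex 1.6 4.0 2.2
   vertex 1.4 5.0 4.6
   vertex 4.8 5.0 1.4
  endloop
 endfacet
 facet normal -0.350 0.474 -0.808
  outer loop
   vertex 1.6 4.0 2.2
   vertex 4.8 5.0 1.4
   vertex 1.2 2.0 1.2
  endloop
 endfacet
 facet normal -0.938 0.286 -0.197
  outer loop
   vertex 1.6 4.0 2.2
   vertex 1.2 2.0 1.2
   vertex 1.4 5.0 4.6
  endloop
 endfacet
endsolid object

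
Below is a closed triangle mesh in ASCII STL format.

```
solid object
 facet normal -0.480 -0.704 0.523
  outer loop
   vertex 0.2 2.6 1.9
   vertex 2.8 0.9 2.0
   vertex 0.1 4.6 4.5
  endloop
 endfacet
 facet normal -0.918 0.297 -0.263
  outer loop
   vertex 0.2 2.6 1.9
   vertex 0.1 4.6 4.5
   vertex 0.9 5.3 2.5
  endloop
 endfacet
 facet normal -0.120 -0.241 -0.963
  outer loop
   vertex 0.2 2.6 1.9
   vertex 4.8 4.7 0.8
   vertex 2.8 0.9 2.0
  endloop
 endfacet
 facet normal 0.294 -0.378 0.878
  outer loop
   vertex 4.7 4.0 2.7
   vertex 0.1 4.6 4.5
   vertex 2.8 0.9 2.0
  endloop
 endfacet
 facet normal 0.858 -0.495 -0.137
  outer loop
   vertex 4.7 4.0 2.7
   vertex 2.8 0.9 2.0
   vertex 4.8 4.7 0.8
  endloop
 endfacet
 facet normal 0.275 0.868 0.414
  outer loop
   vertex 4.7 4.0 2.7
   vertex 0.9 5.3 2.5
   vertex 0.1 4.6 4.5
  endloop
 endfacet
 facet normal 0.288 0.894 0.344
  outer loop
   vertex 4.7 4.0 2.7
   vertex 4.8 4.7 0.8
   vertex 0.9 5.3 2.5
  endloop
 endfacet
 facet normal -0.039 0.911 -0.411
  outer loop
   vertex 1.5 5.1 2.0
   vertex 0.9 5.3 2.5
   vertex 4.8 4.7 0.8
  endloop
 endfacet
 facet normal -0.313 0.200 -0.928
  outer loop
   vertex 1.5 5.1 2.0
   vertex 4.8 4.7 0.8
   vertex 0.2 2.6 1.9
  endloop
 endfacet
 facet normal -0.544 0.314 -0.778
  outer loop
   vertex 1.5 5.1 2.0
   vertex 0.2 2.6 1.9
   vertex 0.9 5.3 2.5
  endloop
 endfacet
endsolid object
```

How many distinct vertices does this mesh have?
7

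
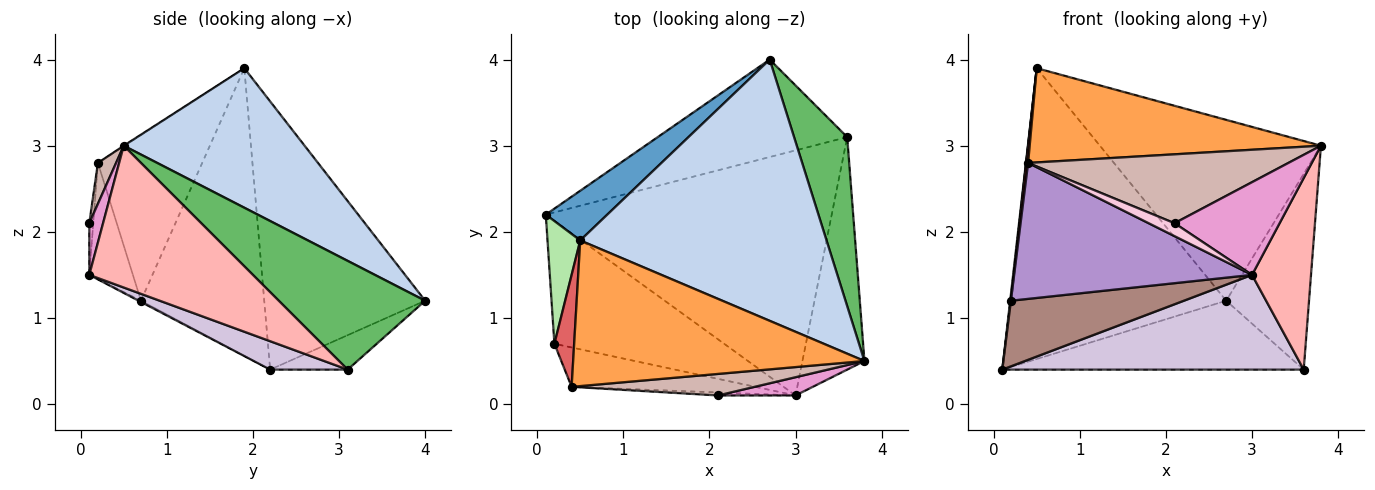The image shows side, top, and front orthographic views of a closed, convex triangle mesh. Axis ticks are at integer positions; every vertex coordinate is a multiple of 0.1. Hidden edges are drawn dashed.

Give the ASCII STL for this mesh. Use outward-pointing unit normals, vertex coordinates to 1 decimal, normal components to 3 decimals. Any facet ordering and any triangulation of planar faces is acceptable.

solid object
 facet normal -0.592 0.795 0.136
  outer loop
   vertex 0.5 1.9 3.9
   vertex 2.7 4.0 1.2
   vertex 0.1 2.2 0.4
  endloop
 endfacet
 facet normal 0.422 0.516 0.745
  outer loop
   vertex 0.5 1.9 3.9
   vertex 3.8 0.5 3.0
   vertex 2.7 4.0 1.2
  endloop
 endfacet
 facet normal -0.001 -0.543 0.840
  outer loop
   vertex 0.4 0.2 2.8
   vertex 3.8 0.5 3.0
   vertex 0.5 1.9 3.9
  endloop
 endfacet
 facet normal -0.147 0.571 -0.808
  outer loop
   vertex 3.6 3.1 0.4
   vertex 0.1 2.2 0.4
   vertex 2.7 4.0 1.2
  endloop
 endfacet
 facet normal 0.801 0.453 0.391
  outer loop
   vertex 3.6 3.1 0.4
   vertex 2.7 4.0 1.2
   vertex 3.8 0.5 3.0
  endloop
 endfacet
 facet normal -0.994 -0.006 0.113
  outer loop
   vertex 0.2 0.7 1.2
   vertex 0.5 1.9 3.9
   vertex 0.1 2.2 0.4
  endloop
 endfacet
 facet normal -0.993 -0.018 0.118
  outer loop
   vertex 0.2 0.7 1.2
   vertex 0.4 0.2 2.8
   vertex 0.5 1.9 3.9
  endloop
 endfacet
 facet normal 0.870 -0.314 -0.380
  outer loop
   vertex 3.0 0.1 1.5
   vertex 3.6 3.1 0.4
   vertex 3.8 0.5 3.0
  endloop
 endfacet
 facet normal -0.173 -0.946 -0.274
  outer loop
   vertex 3.0 0.1 1.5
   vertex 0.4 0.2 2.8
   vertex 0.2 0.7 1.2
  endloop
 endfacet
 facet normal 0.092 -0.359 -0.929
  outer loop
   vertex 3.0 0.1 1.5
   vertex 0.1 2.2 0.4
   vertex 3.6 3.1 0.4
  endloop
 endfacet
 facet normal -0.006 -0.471 -0.882
  outer loop
   vertex 3.0 0.1 1.5
   vertex 0.2 0.7 1.2
   vertex 0.1 2.2 0.4
  endloop
 endfacet
 facet normal 0.067 -0.952 0.298
  outer loop
   vertex 2.1 0.1 2.1
   vertex 3.8 0.5 3.0
   vertex 0.4 0.2 2.8
  endloop
 endfacet
 facet normal 0.128 -0.973 0.191
  outer loop
   vertex 2.1 0.1 2.1
   vertex 3.0 0.1 1.5
   vertex 3.8 0.5 3.0
  endloop
 endfacet
 facet normal -0.148 -0.964 -0.222
  outer loop
   vertex 2.1 0.1 2.1
   vertex 0.4 0.2 2.8
   vertex 3.0 0.1 1.5
  endloop
 endfacet
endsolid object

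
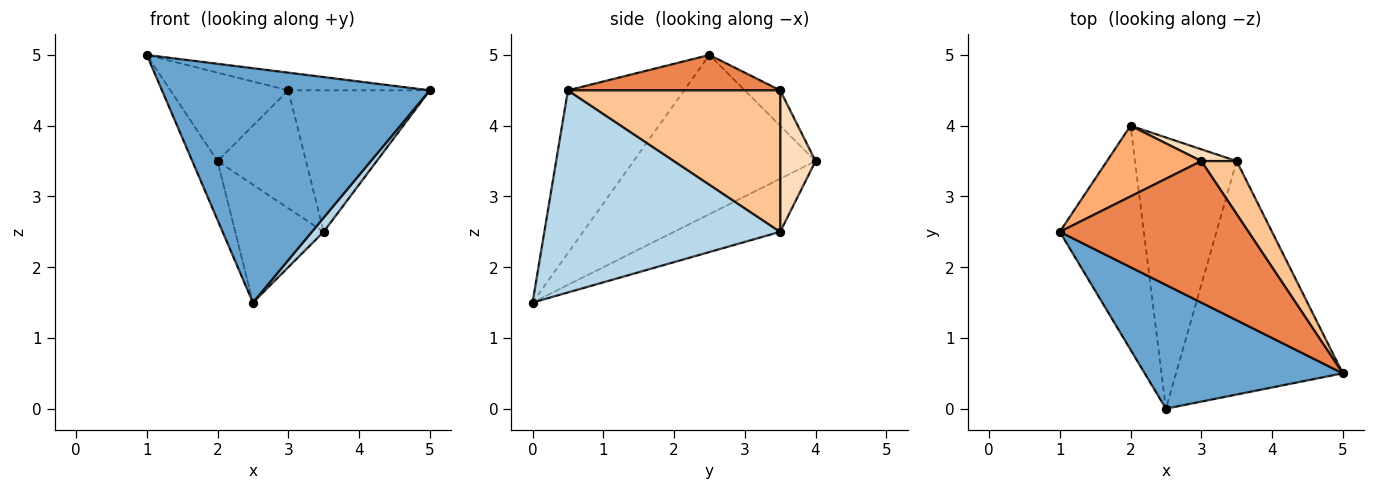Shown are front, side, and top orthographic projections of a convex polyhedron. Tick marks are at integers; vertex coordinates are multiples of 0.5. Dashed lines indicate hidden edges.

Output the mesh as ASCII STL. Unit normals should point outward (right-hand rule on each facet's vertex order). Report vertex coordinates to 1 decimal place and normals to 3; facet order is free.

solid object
 facet normal -0.358 -0.826 0.436
  outer loop
   vertex 2.5 0.0 1.5
   vertex 5.0 0.5 4.5
   vertex 1.0 2.5 5.0
  endloop
 endfacet
 facet normal -0.878 0.122 -0.463
  outer loop
   vertex 2.5 0.0 1.5
   vertex 1.0 2.5 5.0
   vertex 2.0 4.0 3.5
  endloop
 endfacet
 facet normal 0.771 -0.039 -0.636
  outer loop
   vertex 3.5 3.5 2.5
   vertex 5.0 0.5 4.5
   vertex 2.5 0.0 1.5
  endloop
 endfacet
 facet normal -0.432 0.360 -0.827
  outer loop
   vertex 3.5 3.5 2.5
   vertex 2.5 0.0 1.5
   vertex 2.0 4.0 3.5
  endloop
 endfacet
 facet normal 0.183 0.122 0.976
  outer loop
   vertex 3.0 3.5 4.5
   vertex 1.0 2.5 5.0
   vertex 5.0 0.5 4.5
  endloop
 endfacet
 facet normal -0.228 0.760 0.608
  outer loop
   vertex 3.0 3.5 4.5
   vertex 2.0 4.0 3.5
   vertex 1.0 2.5 5.0
  endloop
 endfacet
 facet normal 0.815 0.543 0.204
  outer loop
   vertex 3.0 3.5 4.5
   vertex 5.0 0.5 4.5
   vertex 3.5 3.5 2.5
  endloop
 endfacet
 facet normal 0.370 0.925 0.092
  outer loop
   vertex 3.0 3.5 4.5
   vertex 3.5 3.5 2.5
   vertex 2.0 4.0 3.5
  endloop
 endfacet
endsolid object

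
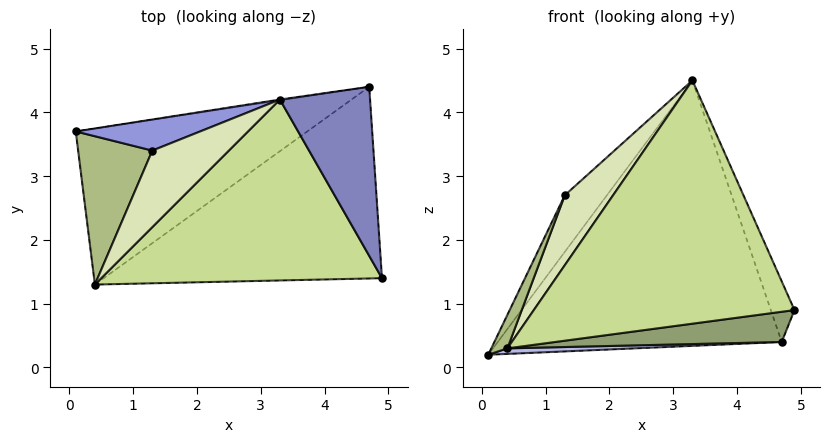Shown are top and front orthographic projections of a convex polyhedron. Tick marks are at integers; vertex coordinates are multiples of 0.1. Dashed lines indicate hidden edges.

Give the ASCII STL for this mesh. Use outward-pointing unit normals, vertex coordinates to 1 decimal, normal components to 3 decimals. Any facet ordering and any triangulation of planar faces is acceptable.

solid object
 facet normal -0.150 0.989 -0.003
  outer loop
   vertex 3.3 4.2 4.5
   vertex 4.7 4.4 0.4
   vertex 0.1 3.7 0.2
  endloop
 endfacet
 facet normal 0.938 0.117 0.326
  outer loop
   vertex 3.3 4.2 4.5
   vertex 4.9 1.4 0.9
   vertex 4.7 4.4 0.4
  endloop
 endfacet
 facet normal -0.617 0.690 0.379
  outer loop
   vertex 1.3 3.4 2.7
   vertex 3.3 4.2 4.5
   vertex 0.1 3.7 0.2
  endloop
 endfacet
 facet normal 0.049 -0.035 -0.998
  outer loop
   vertex 0.4 1.3 0.3
   vertex 0.1 3.7 0.2
   vertex 4.7 4.4 0.4
  endloop
 endfacet
 facet normal 0.134 -0.154 -0.979
  outer loop
   vertex 0.4 1.3 0.3
   vertex 4.7 4.4 0.4
   vertex 4.9 1.4 0.9
  endloop
 endfacet
 facet normal -0.902 -0.095 0.421
  outer loop
   vertex 0.4 1.3 0.3
   vertex 1.3 3.4 2.7
   vertex 0.1 3.7 0.2
  endloop
 endfacet
 facet normal -0.062 -0.801 0.596
  outer loop
   vertex 0.4 1.3 0.3
   vertex 4.9 1.4 0.9
   vertex 3.3 4.2 4.5
  endloop
 endfacet
 facet normal -0.367 -0.627 0.687
  outer loop
   vertex 0.4 1.3 0.3
   vertex 3.3 4.2 4.5
   vertex 1.3 3.4 2.7
  endloop
 endfacet
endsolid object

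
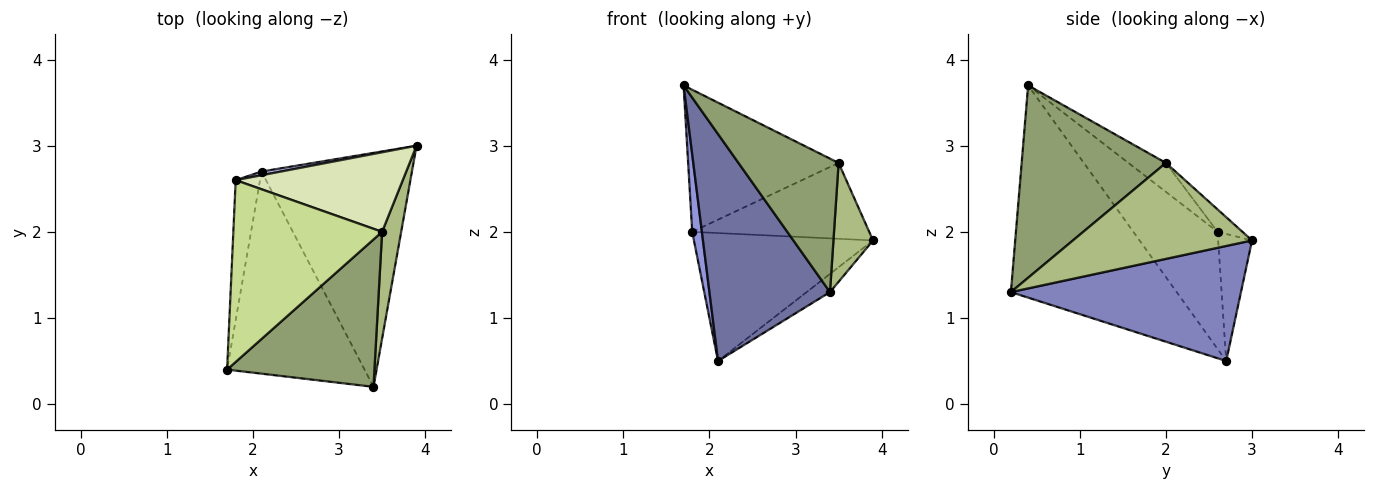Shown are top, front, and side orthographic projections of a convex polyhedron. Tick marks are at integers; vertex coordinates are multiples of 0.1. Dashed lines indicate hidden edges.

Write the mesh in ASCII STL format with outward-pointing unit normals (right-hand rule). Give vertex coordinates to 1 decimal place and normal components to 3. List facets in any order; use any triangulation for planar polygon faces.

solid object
 facet normal -0.716 -0.521 -0.464
  outer loop
   vertex 2.1 2.7 0.5
   vertex 3.4 0.2 1.3
   vertex 1.7 0.4 3.7
  endloop
 endfacet
 facet normal 0.606 0.062 -0.793
  outer loop
   vertex 2.1 2.7 0.5
   vertex 3.9 3.0 1.9
   vertex 3.4 0.2 1.3
  endloop
 endfacet
 facet normal -0.973 -0.112 -0.202
  outer loop
   vertex 1.8 2.6 2.0
   vertex 2.1 2.7 0.5
   vertex 1.7 0.4 3.7
  endloop
 endfacet
 facet normal -0.186 0.982 0.028
  outer loop
   vertex 1.8 2.6 2.0
   vertex 3.9 3.0 1.9
   vertex 2.1 2.7 0.5
  endloop
 endfacet
 facet normal 0.695 -0.483 0.533
  outer loop
   vertex 3.5 2.0 2.8
   vertex 1.7 0.4 3.7
   vertex 3.4 0.2 1.3
  endloop
 endfacet
 facet normal 0.959 -0.212 0.190
  outer loop
   vertex 3.5 2.0 2.8
   vertex 3.4 0.2 1.3
   vertex 3.9 3.0 1.9
  endloop
 endfacet
 facet normal -0.152 0.609 0.779
  outer loop
   vertex 3.5 2.0 2.8
   vertex 1.8 2.6 2.0
   vertex 1.7 0.4 3.7
  endloop
 endfacet
 facet normal -0.097 0.687 0.720
  outer loop
   vertex 3.5 2.0 2.8
   vertex 3.9 3.0 1.9
   vertex 1.8 2.6 2.0
  endloop
 endfacet
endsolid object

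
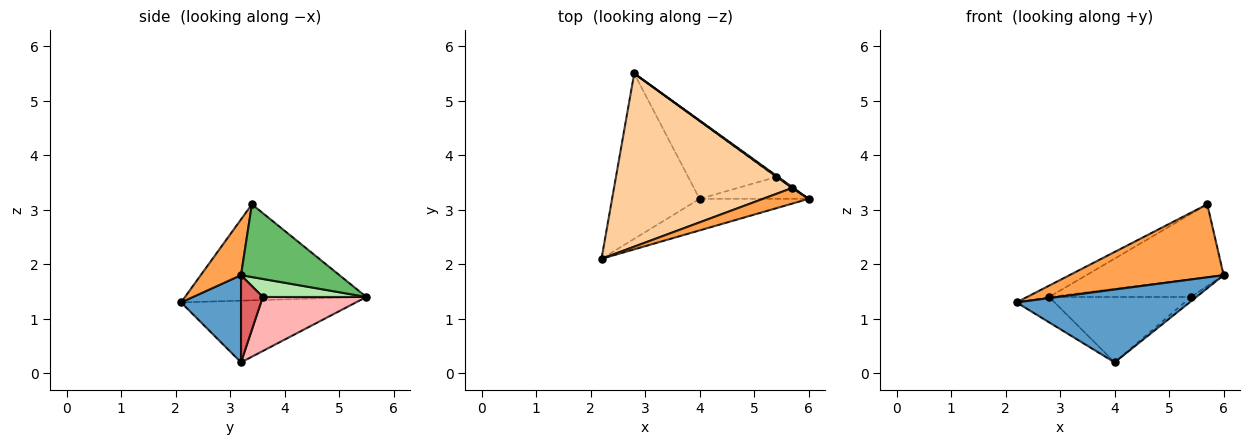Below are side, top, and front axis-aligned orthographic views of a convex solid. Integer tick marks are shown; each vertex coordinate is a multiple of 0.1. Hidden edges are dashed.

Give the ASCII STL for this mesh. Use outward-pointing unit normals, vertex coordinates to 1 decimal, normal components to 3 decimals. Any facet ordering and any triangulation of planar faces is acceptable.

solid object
 facet normal 0.303 -0.875 -0.379
  outer loop
   vertex 4.0 3.2 0.2
   vertex 6.0 3.2 1.8
   vertex 2.2 2.1 1.3
  endloop
 endfacet
 facet normal -0.572 0.125 -0.811
  outer loop
   vertex 4.0 3.2 0.2
   vertex 2.2 2.1 1.3
   vertex 2.8 5.5 1.4
  endloop
 endfacet
 facet normal 0.248 -0.947 0.203
  outer loop
   vertex 5.7 3.4 3.1
   vertex 2.2 2.1 1.3
   vertex 6.0 3.2 1.8
  endloop
 endfacet
 facet normal -0.473 0.058 0.879
  outer loop
   vertex 5.7 3.4 3.1
   vertex 2.8 5.5 1.4
   vertex 2.2 2.1 1.3
  endloop
 endfacet
 facet normal 0.583 0.813 0.009
  outer loop
   vertex 5.7 3.4 3.1
   vertex 6.0 3.2 1.8
   vertex 2.8 5.5 1.4
  endloop
 endfacet
 facet normal 0.588 0.805 -0.077
  outer loop
   vertex 5.4 3.6 1.4
   vertex 2.8 5.5 1.4
   vertex 6.0 3.2 1.8
  endloop
 endfacet
 facet normal 0.617 0.154 -0.772
  outer loop
   vertex 5.4 3.6 1.4
   vertex 6.0 3.2 1.8
   vertex 4.0 3.2 0.2
  endloop
 endfacet
 facet normal 0.426 0.583 -0.692
  outer loop
   vertex 5.4 3.6 1.4
   vertex 4.0 3.2 0.2
   vertex 2.8 5.5 1.4
  endloop
 endfacet
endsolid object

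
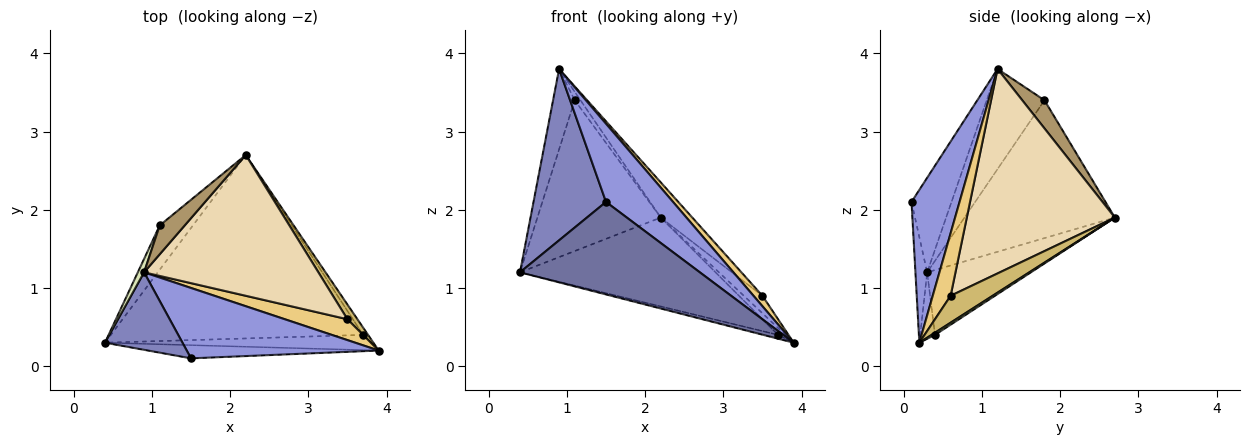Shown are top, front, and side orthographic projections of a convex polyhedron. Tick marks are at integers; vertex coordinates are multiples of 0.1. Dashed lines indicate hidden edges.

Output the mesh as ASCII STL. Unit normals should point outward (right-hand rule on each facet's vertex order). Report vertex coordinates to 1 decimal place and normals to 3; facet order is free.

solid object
 facet normal -0.064 -0.988 -0.141
  outer loop
   vertex 1.5 0.1 2.1
   vertex 0.4 0.3 1.2
   vertex 3.9 0.2 0.3
  endloop
 endfacet
 facet normal -0.449 -0.814 0.368
  outer loop
   vertex 1.5 0.1 2.1
   vertex 0.9 1.2 3.8
   vertex 0.4 0.3 1.2
  endloop
 endfacet
 facet normal 0.470 -0.656 0.590
  outer loop
   vertex 1.5 0.1 2.1
   vertex 3.9 0.2 0.3
   vertex 0.9 1.2 3.8
  endloop
 endfacet
 facet normal -0.236 0.236 -0.943
  outer loop
   vertex 3.7 0.4 0.4
   vertex 3.9 0.2 0.3
   vertex 0.4 0.3 1.2
  endloop
 endfacet
 facet normal -0.225 0.425 -0.877
  outer loop
   vertex 3.7 0.4 0.4
   vertex 0.4 0.3 1.2
   vertex 2.2 2.7 1.9
  endloop
 endfacet
 facet normal 0.304 0.652 -0.695
  outer loop
   vertex 3.7 0.4 0.4
   vertex 2.2 2.7 1.9
   vertex 3.9 0.2 0.3
  endloop
 endfacet
 facet normal -0.760 0.623 -0.183
  outer loop
   vertex 1.1 1.8 3.4
   vertex 2.2 2.7 1.9
   vertex 0.4 0.3 1.2
  endloop
 endfacet
 facet normal -0.935 0.351 0.058
  outer loop
   vertex 1.1 1.8 3.4
   vertex 0.4 0.3 1.2
   vertex 0.9 1.2 3.8
  endloop
 endfacet
 facet normal 0.734 0.190 0.652
  outer loop
   vertex 1.1 1.8 3.4
   vertex 0.9 1.2 3.8
   vertex 2.2 2.7 1.9
  endloop
 endfacet
 facet normal 0.866 0.383 0.322
  outer loop
   vertex 3.5 0.6 0.9
   vertex 3.9 0.2 0.3
   vertex 2.2 2.7 1.9
  endloop
 endfacet
 facet normal 0.667 -0.333 0.667
  outer loop
   vertex 3.5 0.6 0.9
   vertex 0.9 1.2 3.8
   vertex 3.9 0.2 0.3
  endloop
 endfacet
 facet normal 0.751 0.160 0.640
  outer loop
   vertex 3.5 0.6 0.9
   vertex 2.2 2.7 1.9
   vertex 0.9 1.2 3.8
  endloop
 endfacet
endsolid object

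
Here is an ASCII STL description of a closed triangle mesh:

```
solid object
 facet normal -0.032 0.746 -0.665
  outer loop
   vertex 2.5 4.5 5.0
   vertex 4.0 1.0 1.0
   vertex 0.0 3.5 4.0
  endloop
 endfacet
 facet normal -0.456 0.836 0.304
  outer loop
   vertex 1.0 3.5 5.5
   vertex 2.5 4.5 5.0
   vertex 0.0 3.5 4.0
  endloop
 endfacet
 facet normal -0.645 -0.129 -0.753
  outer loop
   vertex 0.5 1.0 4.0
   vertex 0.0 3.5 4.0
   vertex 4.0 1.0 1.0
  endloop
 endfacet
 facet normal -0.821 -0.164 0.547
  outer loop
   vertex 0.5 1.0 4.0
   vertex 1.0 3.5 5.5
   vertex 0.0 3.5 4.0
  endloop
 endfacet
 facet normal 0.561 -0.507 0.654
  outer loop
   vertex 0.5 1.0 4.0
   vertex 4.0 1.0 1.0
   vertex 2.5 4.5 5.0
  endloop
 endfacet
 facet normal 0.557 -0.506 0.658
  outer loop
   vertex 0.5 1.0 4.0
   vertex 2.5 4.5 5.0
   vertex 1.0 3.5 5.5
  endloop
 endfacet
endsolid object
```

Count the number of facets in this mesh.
6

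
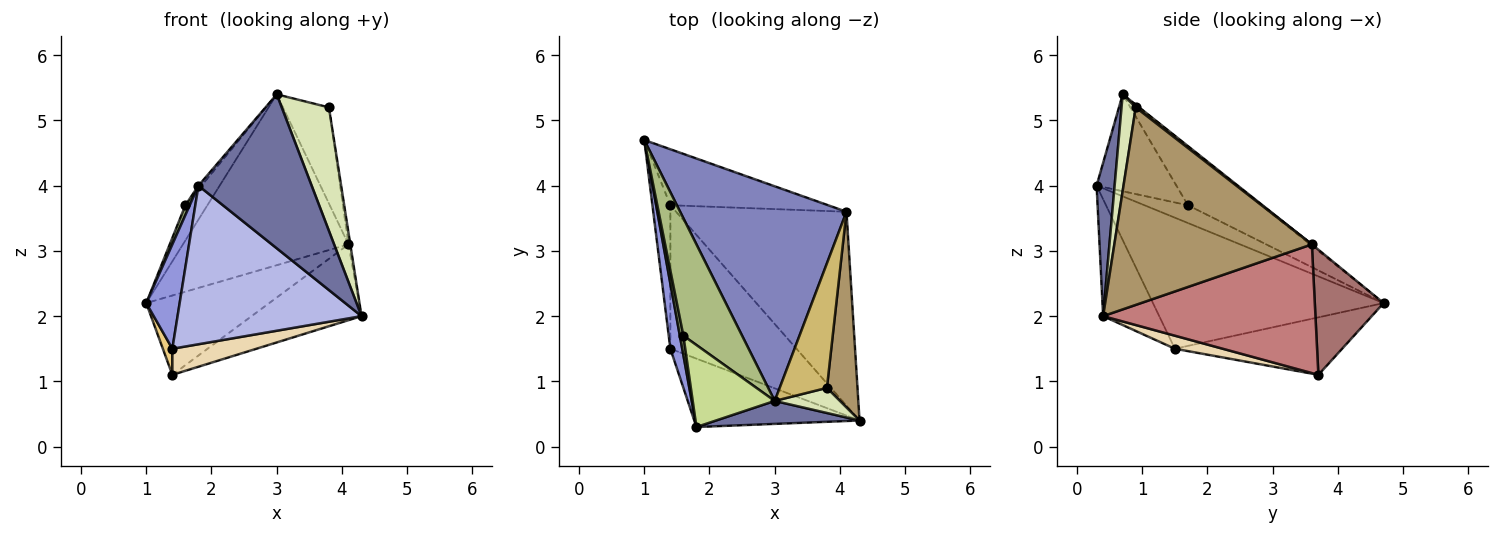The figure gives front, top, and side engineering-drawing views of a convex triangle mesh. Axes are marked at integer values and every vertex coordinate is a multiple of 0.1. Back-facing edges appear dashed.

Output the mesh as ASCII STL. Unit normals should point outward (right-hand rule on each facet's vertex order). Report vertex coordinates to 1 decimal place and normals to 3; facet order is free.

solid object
 facet normal 0.156 -0.977 0.146
  outer loop
   vertex 3.0 0.7 5.4
   vertex 1.8 0.3 4.0
   vertex 4.3 0.4 2.0
  endloop
 endfacet
 facet normal -0.006 0.623 0.782
  outer loop
   vertex 4.1 3.6 3.1
   vertex 1.0 4.7 2.2
   vertex 3.0 0.7 5.4
  endloop
 endfacet
 facet normal -0.986 -0.143 0.089
  outer loop
   vertex 1.4 1.5 1.5
   vertex 1.8 0.3 4.0
   vertex 1.0 4.7 2.2
  endloop
 endfacet
 facet normal -0.270 -0.884 -0.381
  outer loop
   vertex 1.4 1.5 1.5
   vertex 4.3 0.4 2.0
   vertex 1.8 0.3 4.0
  endloop
 endfacet
 facet normal -0.976 -0.098 0.195
  outer loop
   vertex 1.6 1.7 3.7
   vertex 1.0 4.7 2.2
   vertex 1.8 0.3 4.0
  endloop
 endfacet
 facet normal -0.692 0.208 0.692
  outer loop
   vertex 1.6 1.7 3.7
   vertex 3.0 0.7 5.4
   vertex 1.0 4.7 2.2
  endloop
 endfacet
 facet normal -0.763 0.029 0.646
  outer loop
   vertex 1.6 1.7 3.7
   vertex 1.8 0.3 4.0
   vertex 3.0 0.7 5.4
  endloop
 endfacet
 facet normal 0.283 -0.940 0.191
  outer loop
   vertex 3.8 0.9 5.2
   vertex 3.0 0.7 5.4
   vertex 4.3 0.4 2.0
  endloop
 endfacet
 facet normal 0.988 0.009 0.153
  outer loop
   vertex 3.8 0.9 5.2
   vertex 4.3 0.4 2.0
   vertex 4.1 3.6 3.1
  endloop
 endfacet
 facet normal 0.045 0.610 0.791
  outer loop
   vertex 3.8 0.9 5.2
   vertex 4.1 3.6 3.1
   vertex 3.0 0.7 5.4
  endloop
 endfacet
 facet normal -0.953 -0.054 -0.297
  outer loop
   vertex 1.4 3.7 1.1
   vertex 1.4 1.5 1.5
   vertex 1.0 4.7 2.2
  endloop
 endfacet
 facet normal 0.101 -0.178 -0.979
  outer loop
   vertex 1.4 3.7 1.1
   vertex 4.3 0.4 2.0
   vertex 1.4 1.5 1.5
  endloop
 endfacet
 facet normal 0.416 0.743 -0.524
  outer loop
   vertex 1.4 3.7 1.1
   vertex 1.0 4.7 2.2
   vertex 4.1 3.6 3.1
  endloop
 endfacet
 facet normal 0.575 0.298 -0.762
  outer loop
   vertex 1.4 3.7 1.1
   vertex 4.1 3.6 3.1
   vertex 4.3 0.4 2.0
  endloop
 endfacet
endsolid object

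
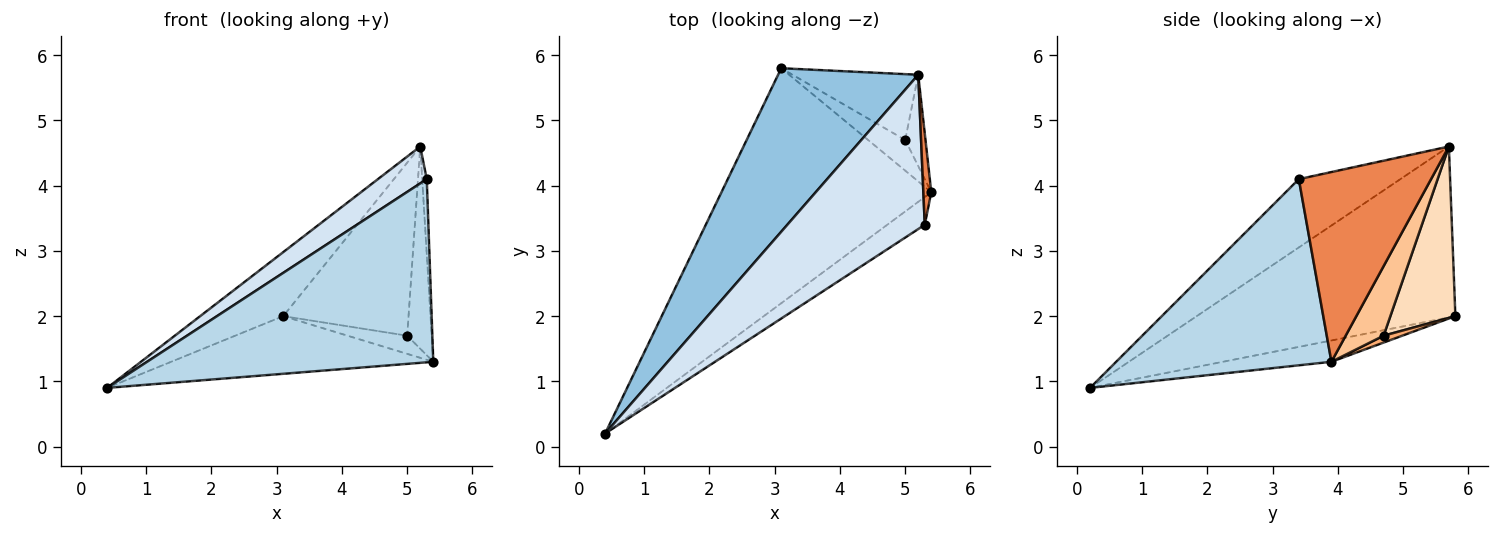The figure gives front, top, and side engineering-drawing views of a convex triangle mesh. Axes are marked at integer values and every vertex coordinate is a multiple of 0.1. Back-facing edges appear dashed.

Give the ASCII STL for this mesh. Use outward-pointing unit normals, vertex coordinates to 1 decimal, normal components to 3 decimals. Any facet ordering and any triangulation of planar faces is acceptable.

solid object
 facet normal -0.098 0.237 -0.966
  outer loop
   vertex 3.1 5.8 2.0
   vertex 5.4 3.9 1.3
   vertex 0.4 0.2 0.9
  endloop
 endfacet
 facet normal -0.750 0.241 0.615
  outer loop
   vertex 5.2 5.7 4.6
   vertex 3.1 5.8 2.0
   vertex 0.4 0.2 0.9
  endloop
 endfacet
 facet normal 0.597 -0.793 -0.120
  outer loop
   vertex 5.3 3.4 4.1
   vertex 0.4 0.2 0.9
   vertex 5.4 3.9 1.3
  endloop
 endfacet
 facet normal -0.435 -0.209 0.876
  outer loop
   vertex 5.3 3.4 4.1
   vertex 5.2 5.7 4.6
   vertex 0.4 0.2 0.9
  endloop
 endfacet
 facet normal 0.999 0.034 0.042
  outer loop
   vertex 5.3 3.4 4.1
   vertex 5.4 3.9 1.3
   vertex 5.2 5.7 4.6
  endloop
 endfacet
 facet normal 0.157 0.503 -0.850
  outer loop
   vertex 5.0 4.7 1.7
   vertex 5.4 3.9 1.3
   vertex 3.1 5.8 2.0
  endloop
 endfacet
 facet normal 0.816 0.527 -0.238
  outer loop
   vertex 5.0 4.7 1.7
   vertex 5.2 5.7 4.6
   vertex 5.4 3.9 1.3
  endloop
 endfacet
 facet normal 0.436 0.841 -0.320
  outer loop
   vertex 5.0 4.7 1.7
   vertex 3.1 5.8 2.0
   vertex 5.2 5.7 4.6
  endloop
 endfacet
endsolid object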